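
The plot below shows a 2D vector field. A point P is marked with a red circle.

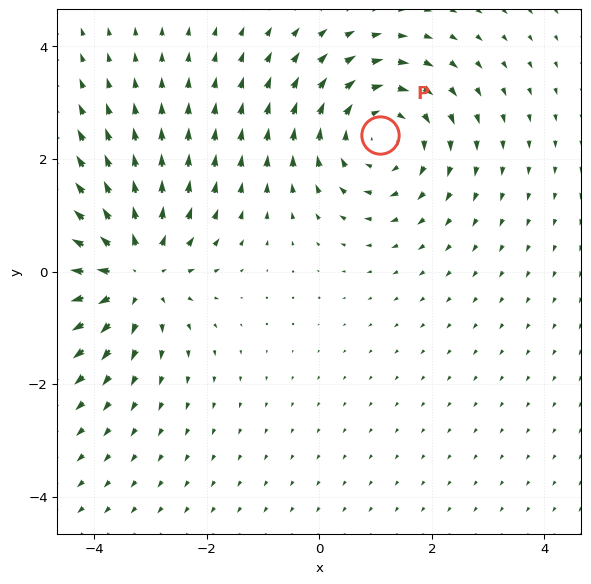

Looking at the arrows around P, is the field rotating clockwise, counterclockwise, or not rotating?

Near P at (1.1, 2.4) the arrows circulate clockwise. The curl (z-component) there is about -3; negative curl means clockwise rotation.

clockwise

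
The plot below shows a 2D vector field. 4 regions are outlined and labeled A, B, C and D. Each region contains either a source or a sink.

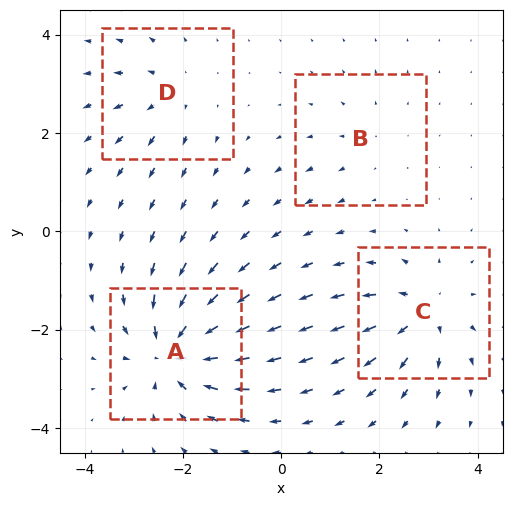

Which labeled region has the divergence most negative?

Divergence at each region's feature centre — A: about -8, B: about +2, C: about +6, D: about +4. Region A is most negative.

A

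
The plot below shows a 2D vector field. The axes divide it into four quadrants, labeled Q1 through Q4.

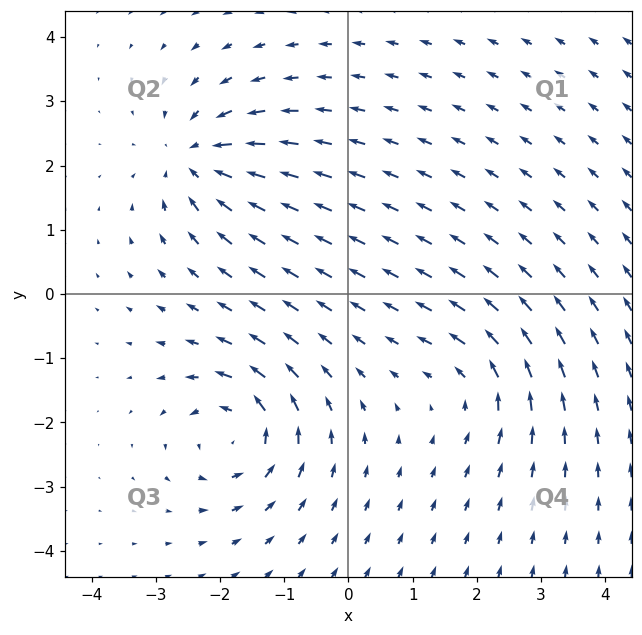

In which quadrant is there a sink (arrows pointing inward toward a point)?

The sink sits at approximately (-2.4, 2.1), which lies in quadrant Q2. The divergence there is about -6, negative as expected for a sink.

Q2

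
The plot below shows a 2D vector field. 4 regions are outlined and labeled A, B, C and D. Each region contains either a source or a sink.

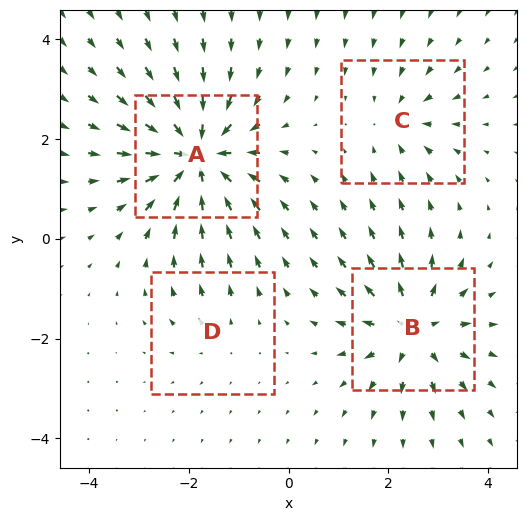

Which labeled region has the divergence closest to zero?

D

Divergence at each region's feature centre — A: about -8, B: about +6, C: about -4, D: about +2. Region D is closest to zero.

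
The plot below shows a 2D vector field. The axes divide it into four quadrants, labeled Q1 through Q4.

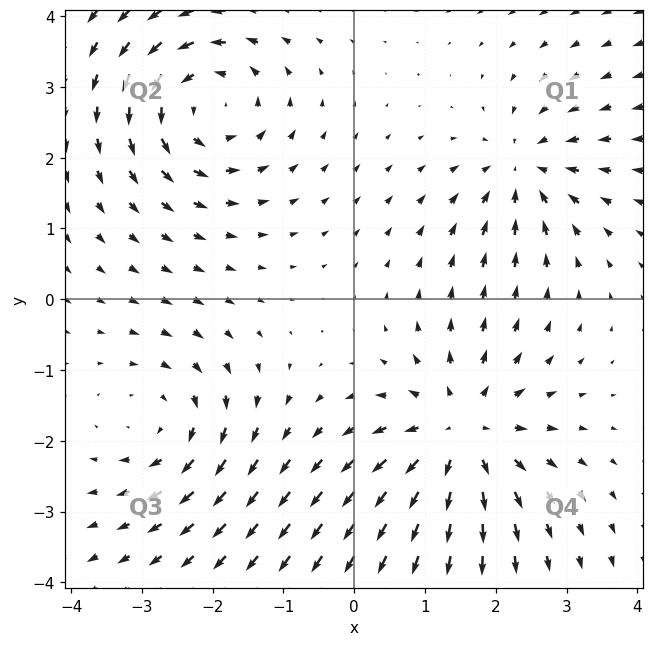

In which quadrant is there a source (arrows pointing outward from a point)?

Q4

The source sits at approximately (1.5, -1.9), which lies in quadrant Q4. The divergence there is about +4, positive as expected for a source.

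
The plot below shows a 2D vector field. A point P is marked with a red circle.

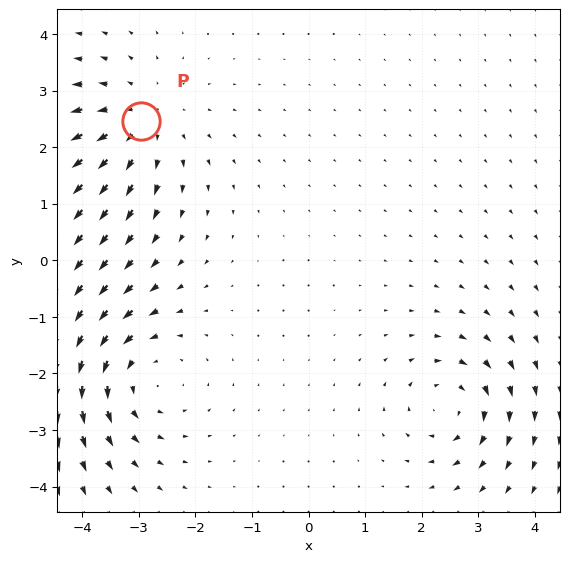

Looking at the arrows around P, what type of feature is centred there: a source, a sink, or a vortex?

source

At P (-3.0, 2.5) the arrows spread outward. Divergence about +3, curl ≈0 — positive divergence with near-zero curl is a source.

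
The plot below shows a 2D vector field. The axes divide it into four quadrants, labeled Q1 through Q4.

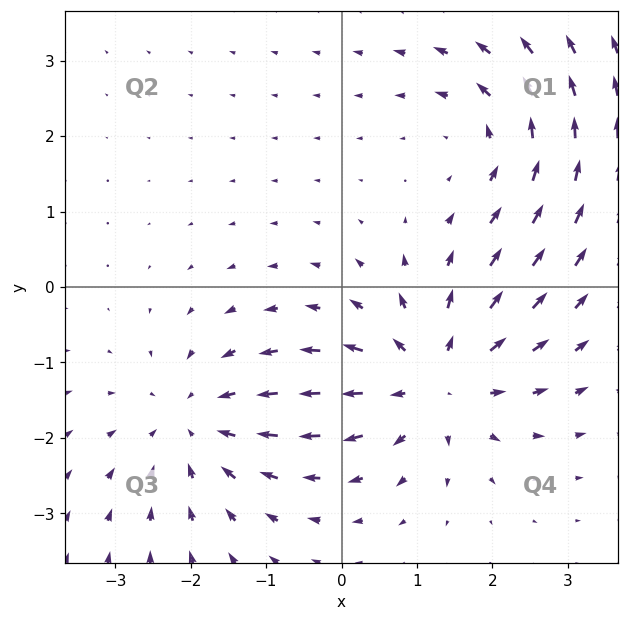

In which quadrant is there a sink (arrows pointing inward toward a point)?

Q3

The sink sits at approximately (-1.9, -1.8), which lies in quadrant Q3. The divergence there is about -3, negative as expected for a sink.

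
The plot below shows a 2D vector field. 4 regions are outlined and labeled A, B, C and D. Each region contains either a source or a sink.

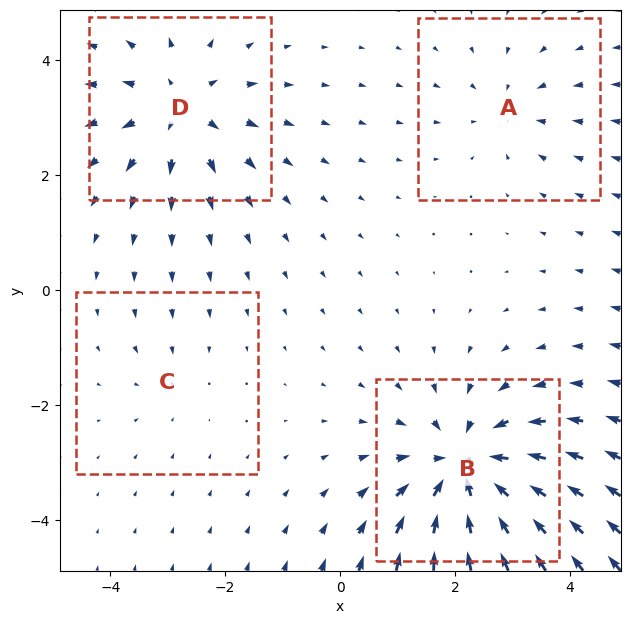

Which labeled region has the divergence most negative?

Divergence at each region's feature centre — A: about -3, B: about -7, C: about -2, D: about +5. Region B is most negative.

B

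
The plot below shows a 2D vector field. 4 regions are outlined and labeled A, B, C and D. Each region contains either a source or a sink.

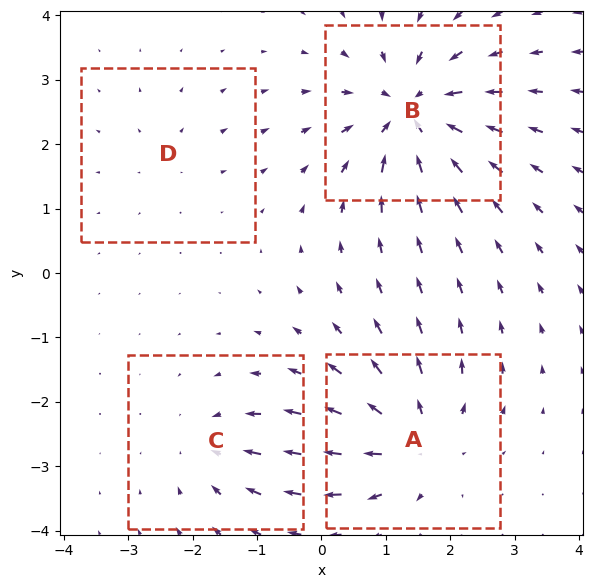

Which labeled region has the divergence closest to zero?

D

Divergence at each region's feature centre — A: about +6, B: about -7, C: about -4, D: about +2. Region D is closest to zero.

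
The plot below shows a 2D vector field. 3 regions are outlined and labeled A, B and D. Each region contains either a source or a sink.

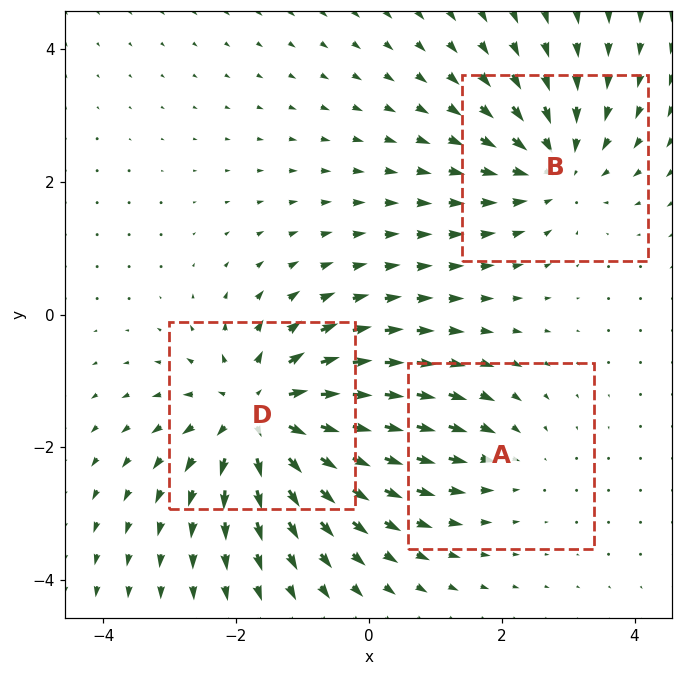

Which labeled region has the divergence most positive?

Divergence at each region's feature centre — A: about -2, B: about -3, D: about +5. Region D is most positive.

D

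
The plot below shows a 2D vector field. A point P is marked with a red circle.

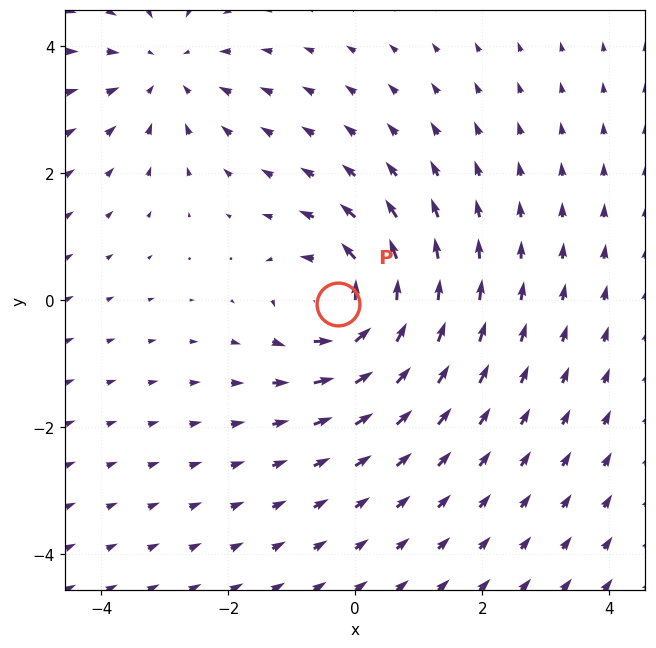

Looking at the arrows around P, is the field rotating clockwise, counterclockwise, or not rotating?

Near P at (-0.3, -0.1) the arrows circulate counterclockwise. The curl (z-component) there is about +6; positive curl means counterclockwise rotation.

counterclockwise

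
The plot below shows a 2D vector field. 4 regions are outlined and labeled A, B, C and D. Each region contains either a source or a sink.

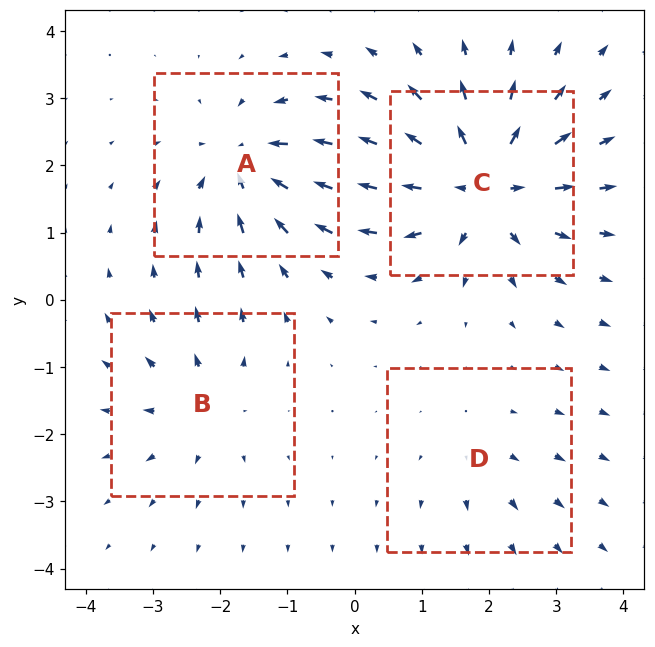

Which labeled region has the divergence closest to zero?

D

Divergence at each region's feature centre — A: about -6, B: about +4, C: about +8, D: about +2. Region D is closest to zero.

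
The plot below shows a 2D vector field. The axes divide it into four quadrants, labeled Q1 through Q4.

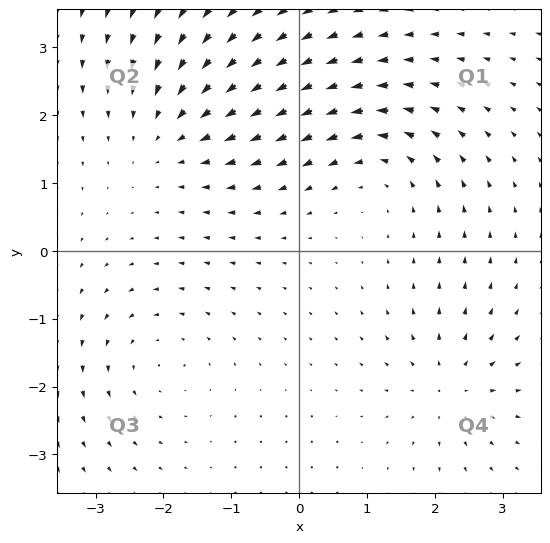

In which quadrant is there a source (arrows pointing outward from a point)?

Q4

The source sits at approximately (2.2, -2.0), which lies in quadrant Q4. The divergence there is about +4, positive as expected for a source.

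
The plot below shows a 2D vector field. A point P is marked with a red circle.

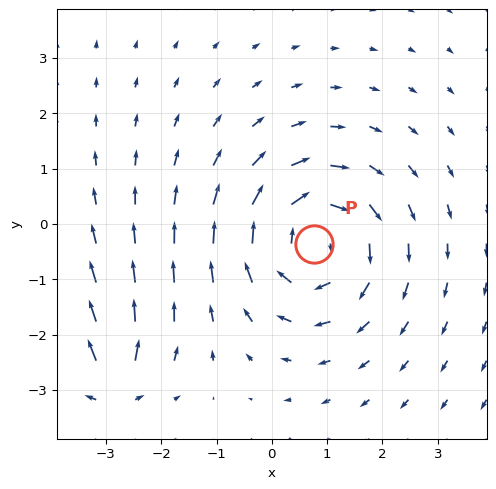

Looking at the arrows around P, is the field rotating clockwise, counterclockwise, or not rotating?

clockwise

Near P at (0.8, -0.4) the arrows circulate clockwise. The curl (z-component) there is about -4; negative curl means clockwise rotation.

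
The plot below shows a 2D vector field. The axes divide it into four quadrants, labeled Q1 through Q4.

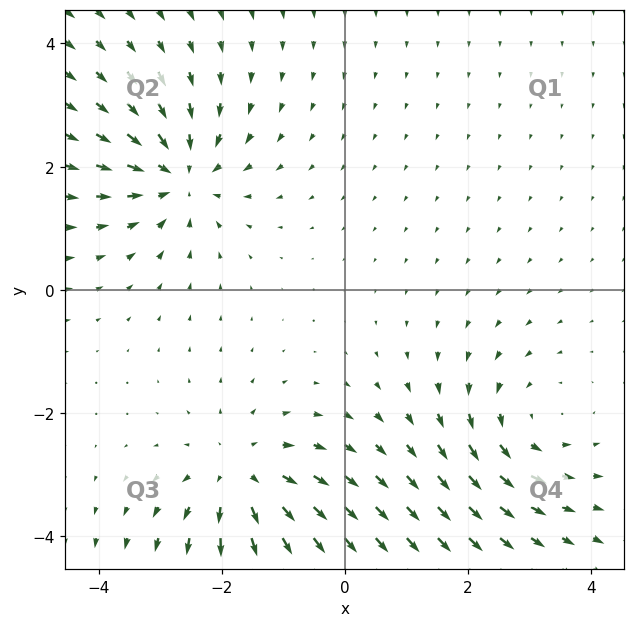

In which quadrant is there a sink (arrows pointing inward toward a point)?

Q2

The sink sits at approximately (-2.7, 1.8), which lies in quadrant Q2. The divergence there is about -4, negative as expected for a sink.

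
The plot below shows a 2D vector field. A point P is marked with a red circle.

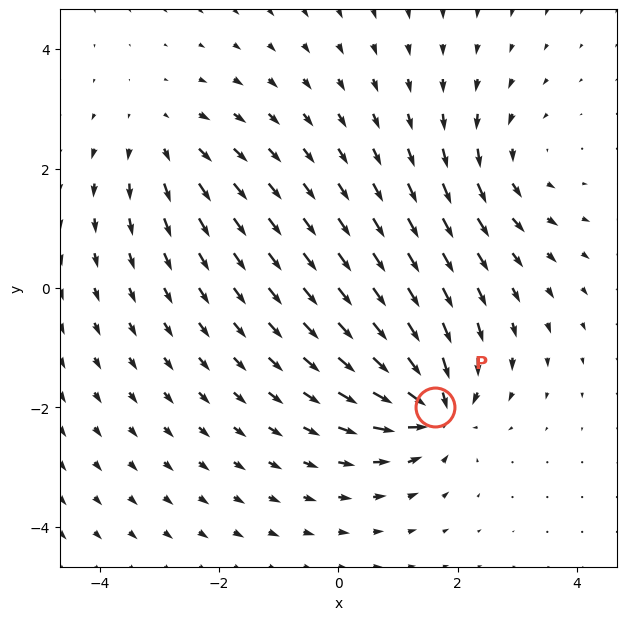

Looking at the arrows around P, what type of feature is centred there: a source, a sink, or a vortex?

At P (1.6, -2.0) the arrows converge inward. Divergence about -7, curl ≈0 — negative divergence with near-zero curl is a sink.

sink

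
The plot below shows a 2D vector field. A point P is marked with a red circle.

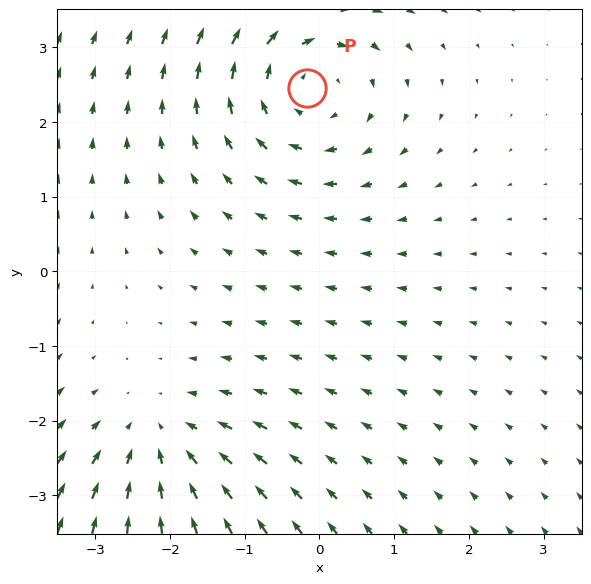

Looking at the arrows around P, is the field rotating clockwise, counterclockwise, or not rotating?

clockwise

Near P at (-0.2, 2.5) the arrows circulate clockwise. The curl (z-component) there is about -3; negative curl means clockwise rotation.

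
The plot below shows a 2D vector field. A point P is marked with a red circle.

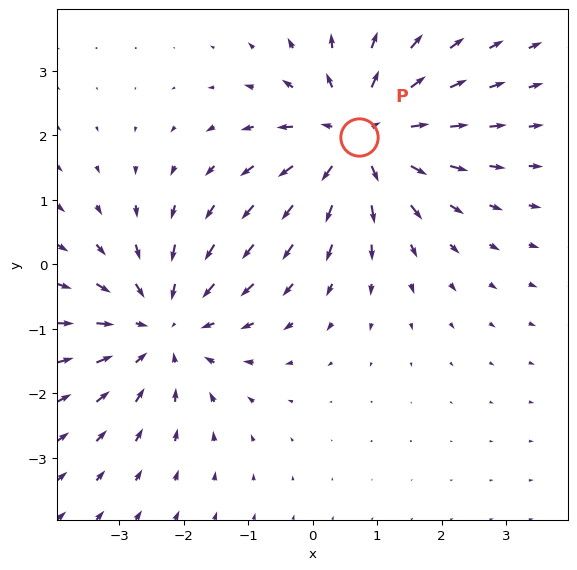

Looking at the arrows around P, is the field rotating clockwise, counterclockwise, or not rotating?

Near P at (0.7, 2.0) the arrows show no circulation. The curl there is ≈0.

not rotating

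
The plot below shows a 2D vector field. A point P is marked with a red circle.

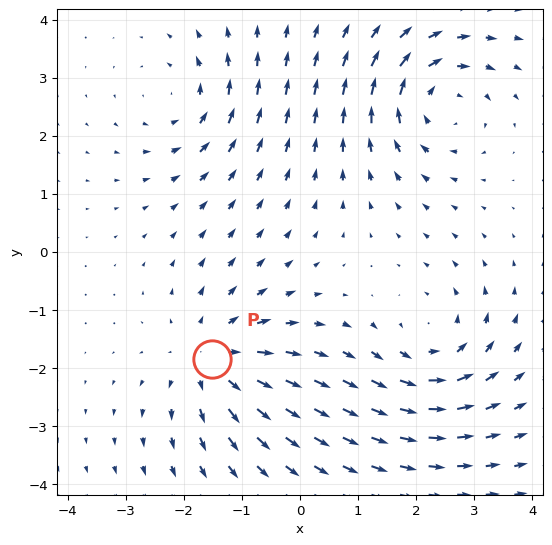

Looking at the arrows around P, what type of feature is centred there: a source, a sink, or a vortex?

At P (-1.5, -1.9) the arrows spread outward. Divergence about +4, curl ≈0 — positive divergence with near-zero curl is a source.

source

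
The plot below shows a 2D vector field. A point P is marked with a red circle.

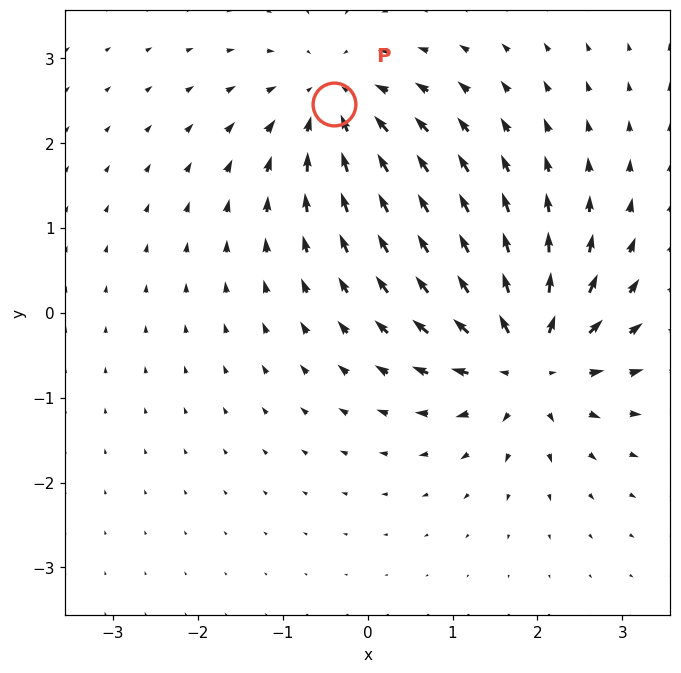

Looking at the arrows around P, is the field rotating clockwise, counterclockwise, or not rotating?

not rotating

Near P at (-0.4, 2.5) the arrows show no circulation. The curl there is ≈0.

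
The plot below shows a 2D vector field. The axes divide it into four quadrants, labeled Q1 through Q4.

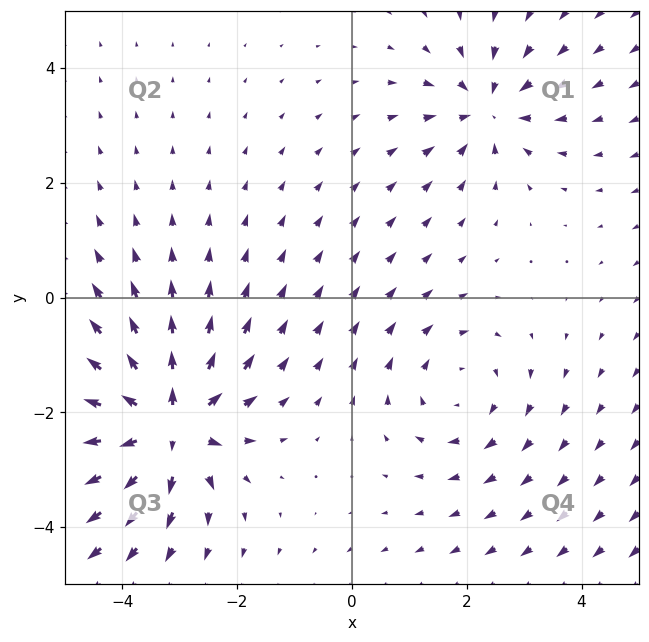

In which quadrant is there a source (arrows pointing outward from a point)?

The source sits at approximately (-3.2, -2.2), which lies in quadrant Q3. The divergence there is about +6, positive as expected for a source.

Q3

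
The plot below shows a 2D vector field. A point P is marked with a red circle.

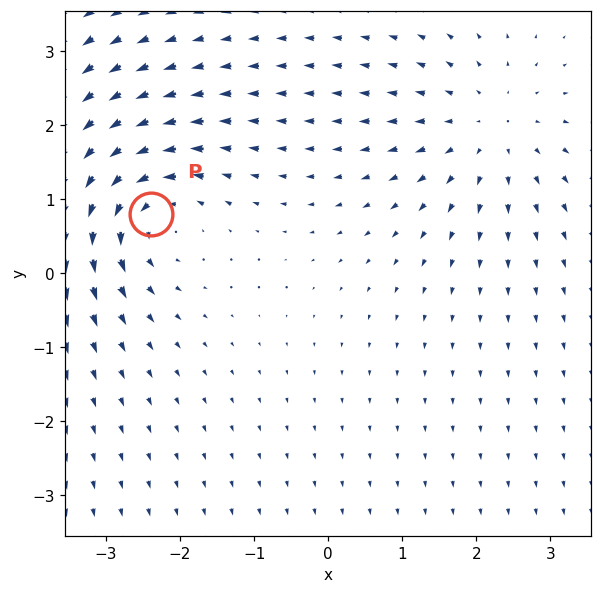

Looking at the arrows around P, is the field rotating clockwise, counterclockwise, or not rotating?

Near P at (-2.4, 0.8) the arrows circulate counterclockwise. The curl (z-component) there is about +5; positive curl means counterclockwise rotation.

counterclockwise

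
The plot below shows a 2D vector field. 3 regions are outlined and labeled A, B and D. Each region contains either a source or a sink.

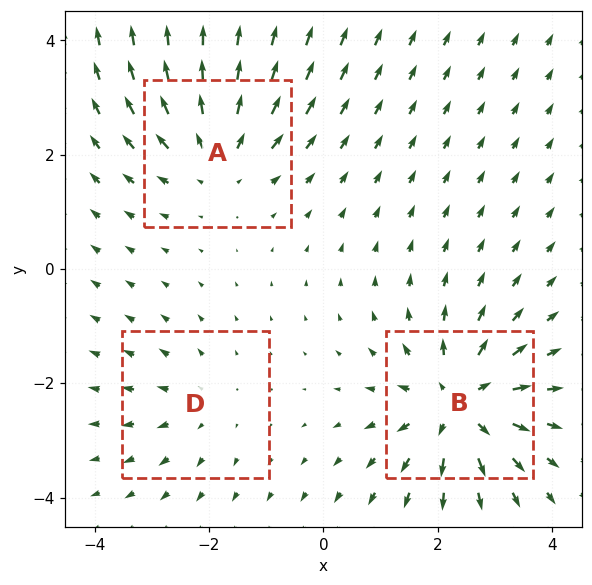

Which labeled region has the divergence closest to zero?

D

Divergence at each region's feature centre — A: about +4, B: about +5, D: about +2. Region D is closest to zero.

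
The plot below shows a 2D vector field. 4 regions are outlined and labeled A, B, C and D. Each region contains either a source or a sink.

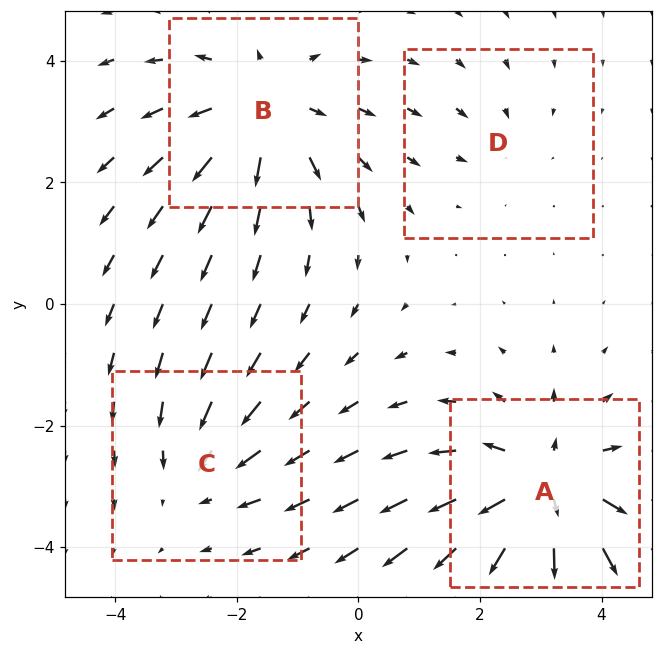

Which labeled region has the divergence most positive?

Divergence at each region's feature centre — A: about +6, B: about +5, C: about -3, D: about -2. Region A is most positive.

A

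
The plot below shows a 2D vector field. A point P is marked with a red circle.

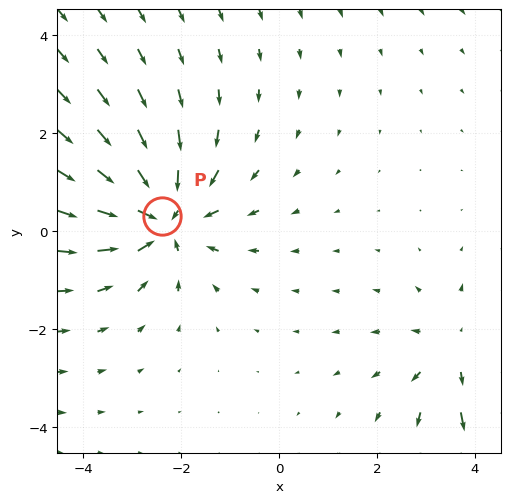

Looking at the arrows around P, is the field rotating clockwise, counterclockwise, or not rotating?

Near P at (-2.4, 0.3) the arrows show no circulation. The curl there is ≈0.

not rotating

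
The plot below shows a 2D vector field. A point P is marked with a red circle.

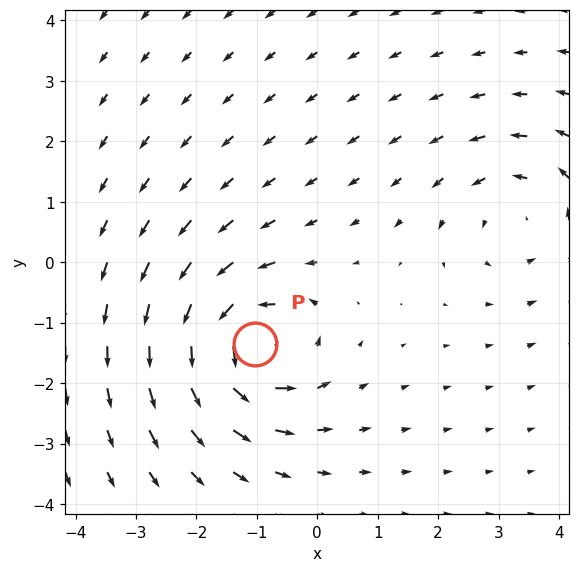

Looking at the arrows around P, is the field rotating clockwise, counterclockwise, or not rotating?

Near P at (-1.0, -1.3) the arrows circulate counterclockwise. The curl (z-component) there is about +5; positive curl means counterclockwise rotation.

counterclockwise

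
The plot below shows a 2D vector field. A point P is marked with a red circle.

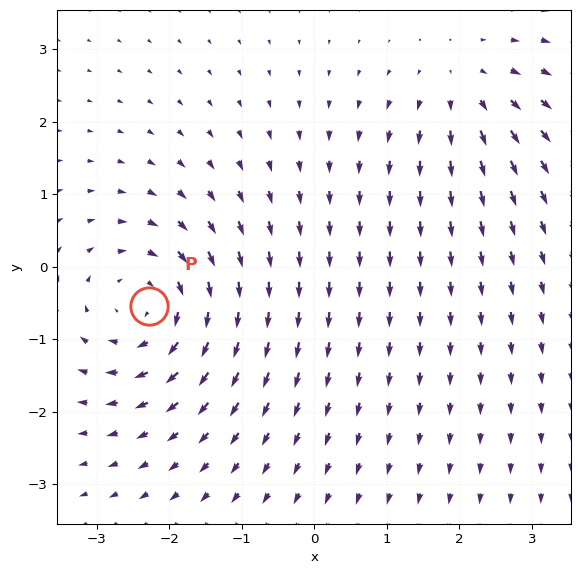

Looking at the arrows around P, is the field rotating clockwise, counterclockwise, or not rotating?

Near P at (-2.3, -0.5) the arrows circulate clockwise. The curl (z-component) there is about -4; negative curl means clockwise rotation.

clockwise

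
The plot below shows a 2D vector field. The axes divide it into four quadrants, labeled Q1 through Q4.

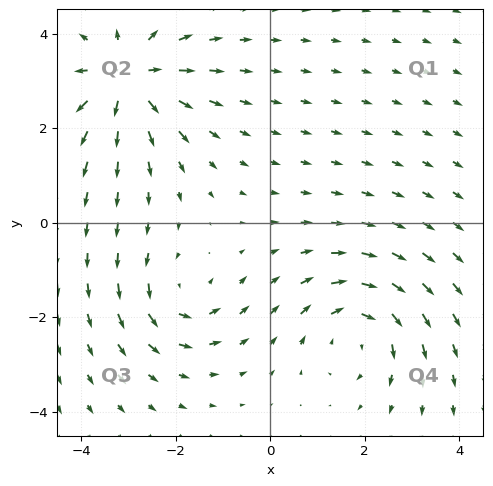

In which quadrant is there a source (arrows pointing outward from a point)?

Q2

The source sits at approximately (-3.0, 3.1), which lies in quadrant Q2. The divergence there is about +6, positive as expected for a source.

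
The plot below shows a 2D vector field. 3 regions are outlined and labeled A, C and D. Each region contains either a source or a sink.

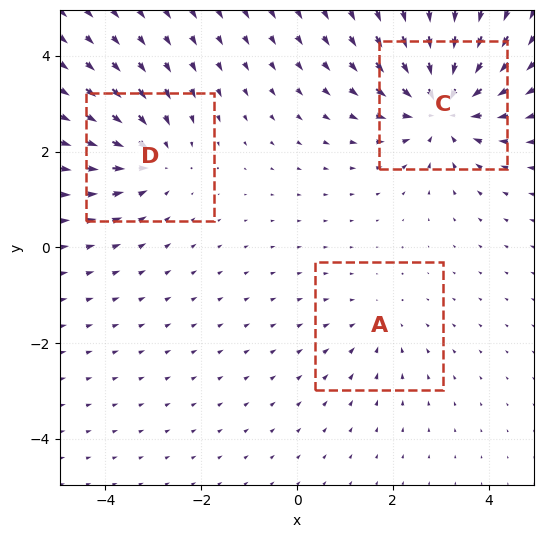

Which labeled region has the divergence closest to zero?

A

Divergence at each region's feature centre — A: about -2, C: about -5, D: about -3. Region A is closest to zero.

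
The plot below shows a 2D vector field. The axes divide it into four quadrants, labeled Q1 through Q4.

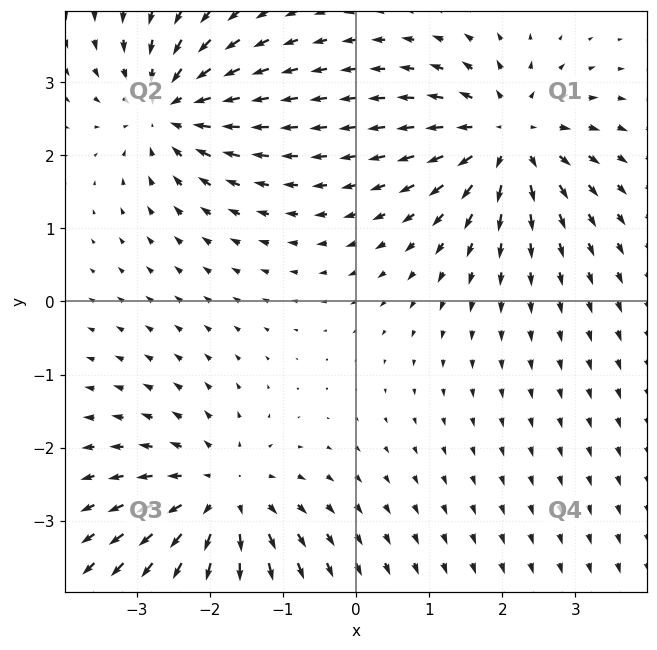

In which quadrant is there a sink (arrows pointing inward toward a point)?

The sink sits at approximately (-2.6, 2.6), which lies in quadrant Q2. The divergence there is about -4, negative as expected for a sink.

Q2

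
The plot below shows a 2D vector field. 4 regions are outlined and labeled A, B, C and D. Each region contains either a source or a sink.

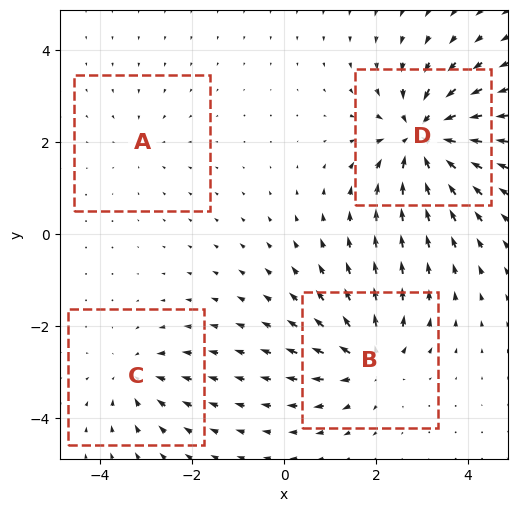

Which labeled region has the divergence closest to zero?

A

Divergence at each region's feature centre — A: about -2, B: about +6, C: about -4, D: about -8. Region A is closest to zero.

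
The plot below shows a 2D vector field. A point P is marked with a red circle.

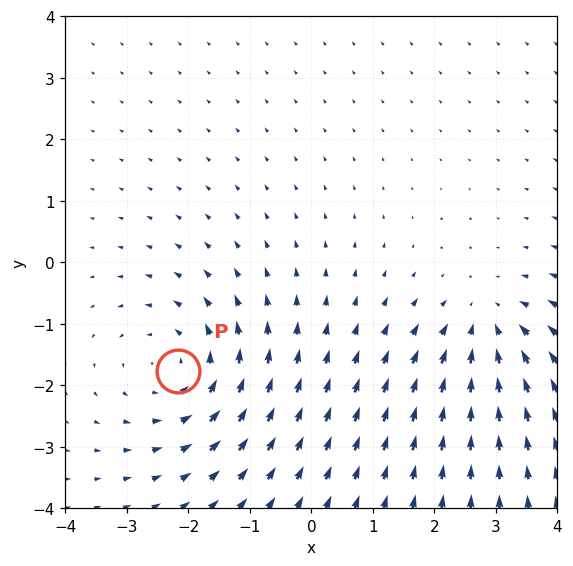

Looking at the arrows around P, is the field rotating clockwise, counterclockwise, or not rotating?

counterclockwise

Near P at (-2.2, -1.8) the arrows circulate counterclockwise. The curl (z-component) there is about +3; positive curl means counterclockwise rotation.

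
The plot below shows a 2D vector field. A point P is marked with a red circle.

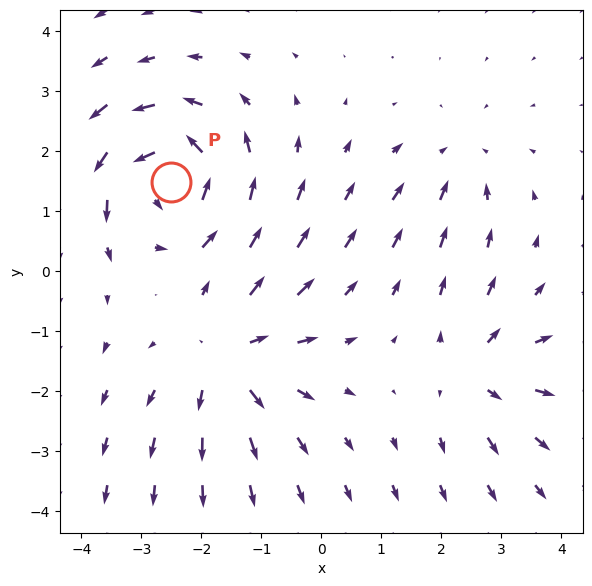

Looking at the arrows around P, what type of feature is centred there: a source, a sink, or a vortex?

At P (-2.5, 1.5) the arrows circulate counterclockwise. Divergence ≈0, curl about +7 — near-zero divergence with nonzero curl is a vortex.

vortex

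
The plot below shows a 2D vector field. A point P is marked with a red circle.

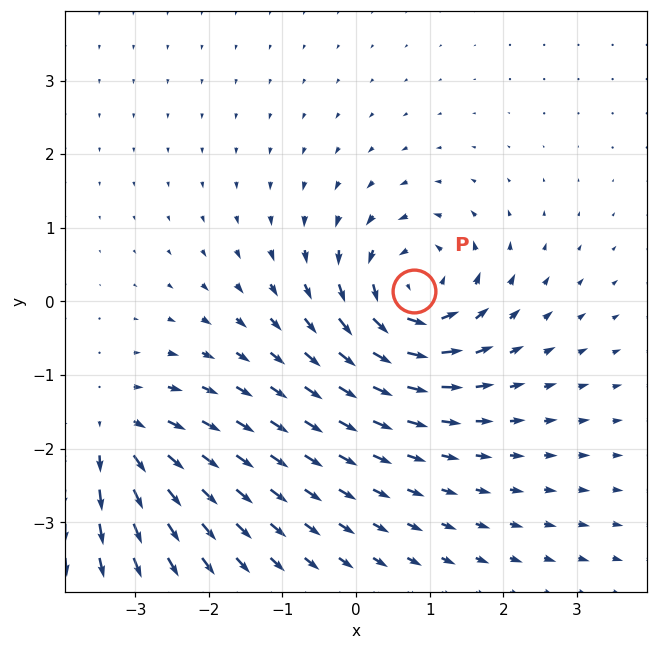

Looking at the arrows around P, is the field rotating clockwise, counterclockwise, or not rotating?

counterclockwise

Near P at (0.8, 0.1) the arrows circulate counterclockwise. The curl (z-component) there is about +6; positive curl means counterclockwise rotation.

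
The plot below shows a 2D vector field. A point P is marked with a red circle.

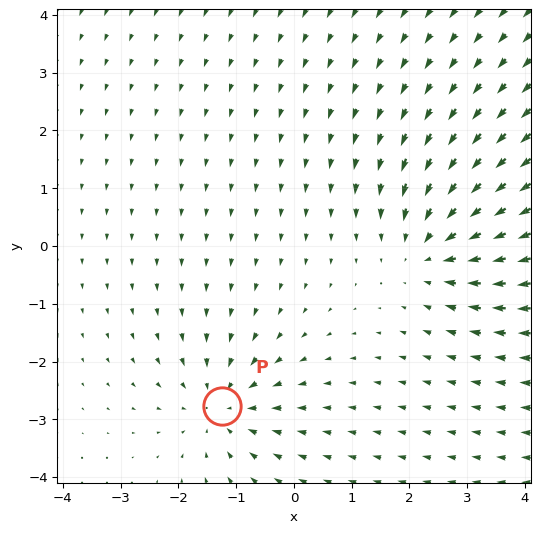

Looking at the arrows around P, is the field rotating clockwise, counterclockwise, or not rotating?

not rotating

Near P at (-1.2, -2.8) the arrows show no circulation. The curl there is ≈0.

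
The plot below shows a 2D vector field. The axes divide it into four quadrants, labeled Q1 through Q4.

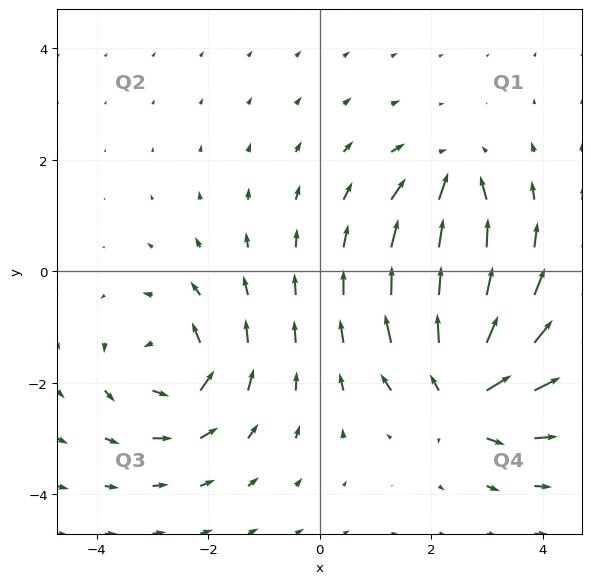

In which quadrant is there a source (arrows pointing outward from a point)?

The source sits at approximately (2.6, -2.2), which lies in quadrant Q4. The divergence there is about +5, positive as expected for a source.

Q4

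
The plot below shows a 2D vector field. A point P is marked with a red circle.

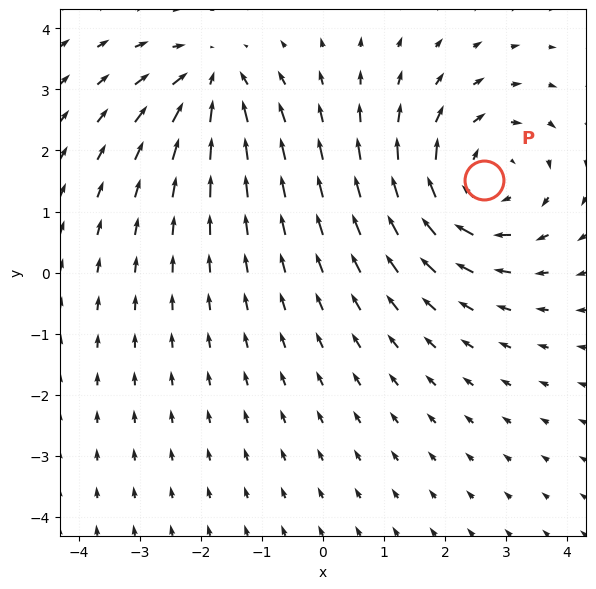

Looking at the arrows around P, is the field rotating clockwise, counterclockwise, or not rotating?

clockwise

Near P at (2.6, 1.5) the arrows circulate clockwise. The curl (z-component) there is about -4; negative curl means clockwise rotation.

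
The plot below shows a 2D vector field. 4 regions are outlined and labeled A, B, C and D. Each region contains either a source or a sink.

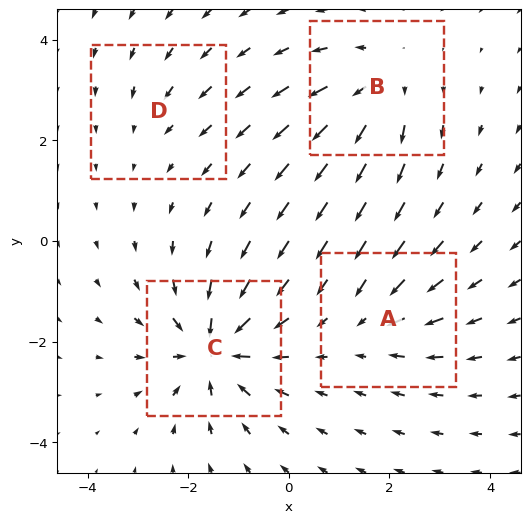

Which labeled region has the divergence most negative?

C

Divergence at each region's feature centre — A: about -3, B: about +5, C: about -8, D: about -2. Region C is most negative.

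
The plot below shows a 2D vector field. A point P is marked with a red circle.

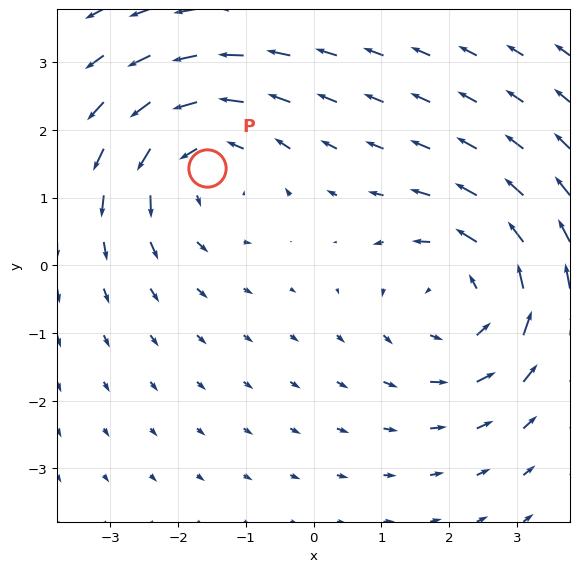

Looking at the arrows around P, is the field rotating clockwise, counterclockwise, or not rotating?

Near P at (-1.6, 1.4) the arrows circulate counterclockwise. The curl (z-component) there is about +4; positive curl means counterclockwise rotation.

counterclockwise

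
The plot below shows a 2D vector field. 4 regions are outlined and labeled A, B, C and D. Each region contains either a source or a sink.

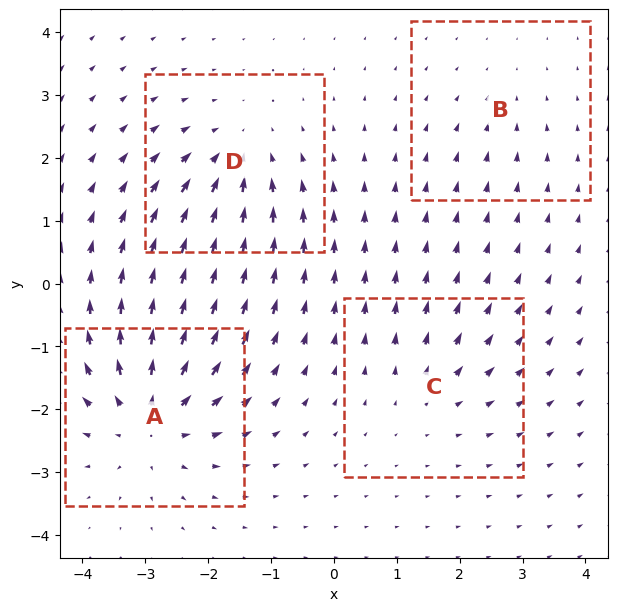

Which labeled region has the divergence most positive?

Divergence at each region's feature centre — A: about +7, B: about -2, C: about +3, D: about -5. Region A is most positive.

A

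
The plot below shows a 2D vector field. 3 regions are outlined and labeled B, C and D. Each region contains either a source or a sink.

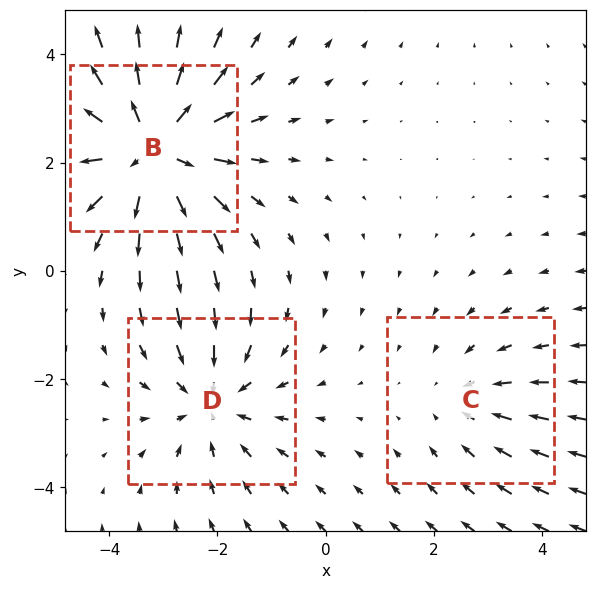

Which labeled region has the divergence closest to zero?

C

Divergence at each region's feature centre — B: about +5, C: about -2, D: about -3. Region C is closest to zero.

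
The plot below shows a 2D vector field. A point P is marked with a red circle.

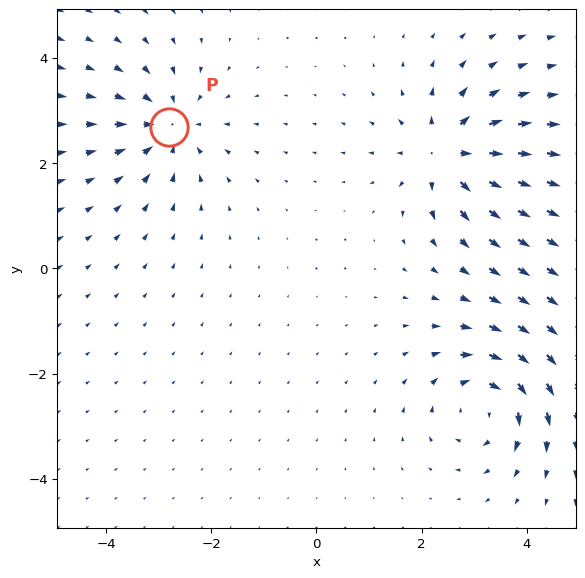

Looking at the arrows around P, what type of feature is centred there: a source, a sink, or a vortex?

At P (-2.8, 2.7) the arrows converge inward. Divergence about -4, curl ≈0 — negative divergence with near-zero curl is a sink.

sink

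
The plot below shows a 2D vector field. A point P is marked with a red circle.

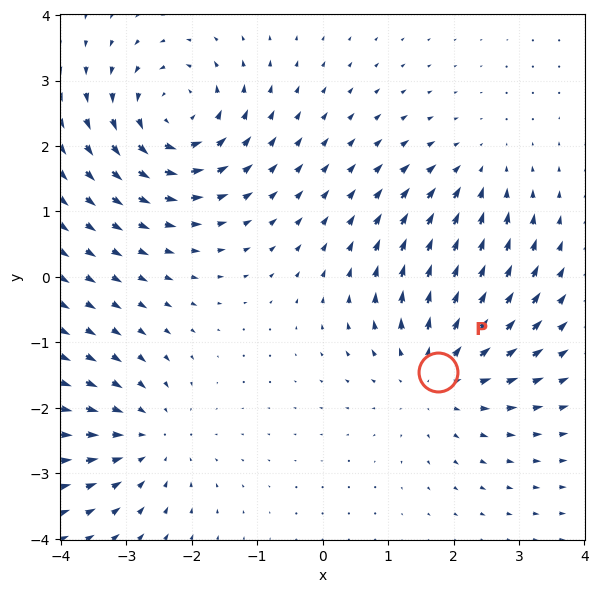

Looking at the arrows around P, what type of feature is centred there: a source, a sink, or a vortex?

At P (1.8, -1.4) the arrows spread outward. Divergence about +3, curl ≈0 — positive divergence with near-zero curl is a source.

source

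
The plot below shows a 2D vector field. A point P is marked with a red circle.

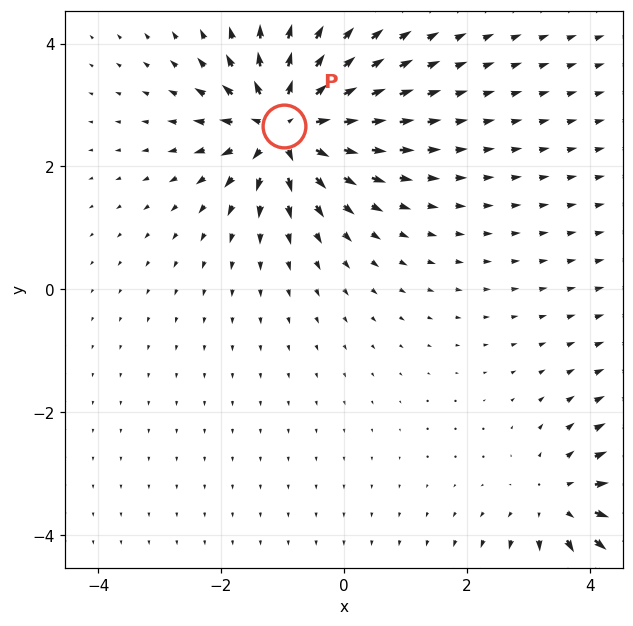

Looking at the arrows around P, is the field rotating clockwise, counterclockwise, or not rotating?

not rotating

Near P at (-1.0, 2.7) the arrows show no circulation. The curl there is ≈0.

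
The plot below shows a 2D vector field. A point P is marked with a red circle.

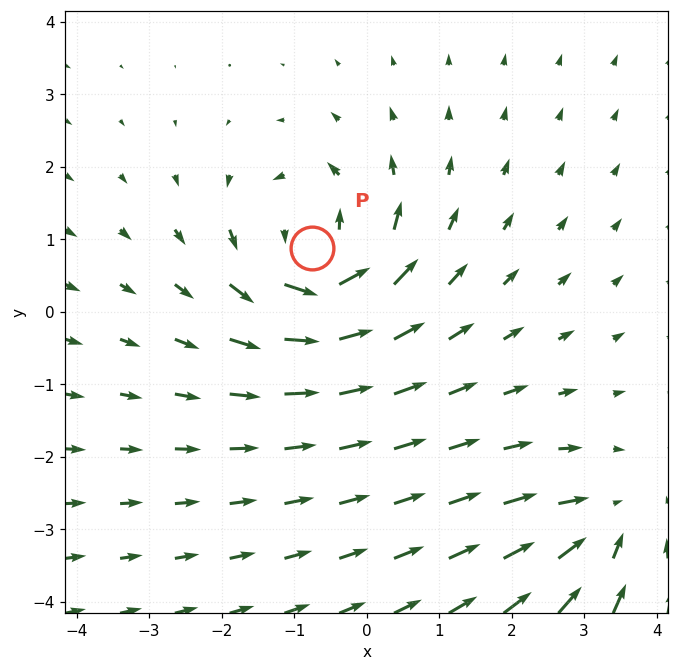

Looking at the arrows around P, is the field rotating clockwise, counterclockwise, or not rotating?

counterclockwise

Near P at (-0.8, 0.9) the arrows circulate counterclockwise. The curl (z-component) there is about +6; positive curl means counterclockwise rotation.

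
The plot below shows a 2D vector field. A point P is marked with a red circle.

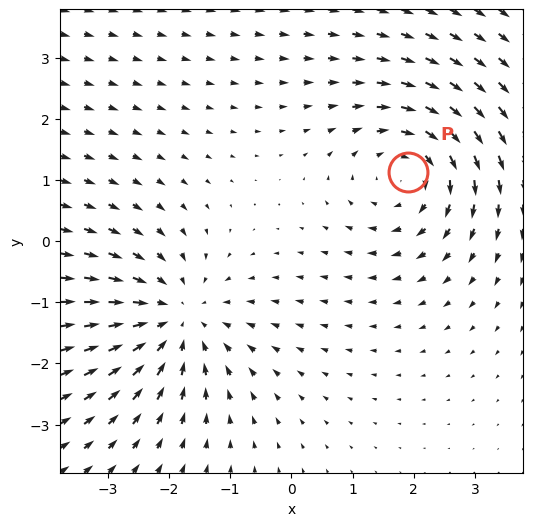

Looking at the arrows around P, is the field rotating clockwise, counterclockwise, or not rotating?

clockwise

Near P at (1.9, 1.1) the arrows circulate clockwise. The curl (z-component) there is about -4; negative curl means clockwise rotation.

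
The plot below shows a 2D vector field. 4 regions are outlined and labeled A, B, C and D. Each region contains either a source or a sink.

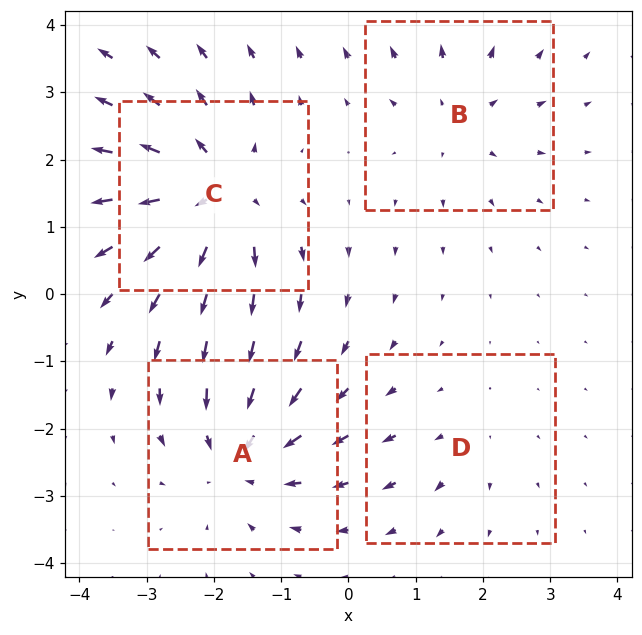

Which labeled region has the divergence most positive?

Divergence at each region's feature centre — A: about -5, B: about +3, C: about +6, D: about +2. Region C is most positive.

C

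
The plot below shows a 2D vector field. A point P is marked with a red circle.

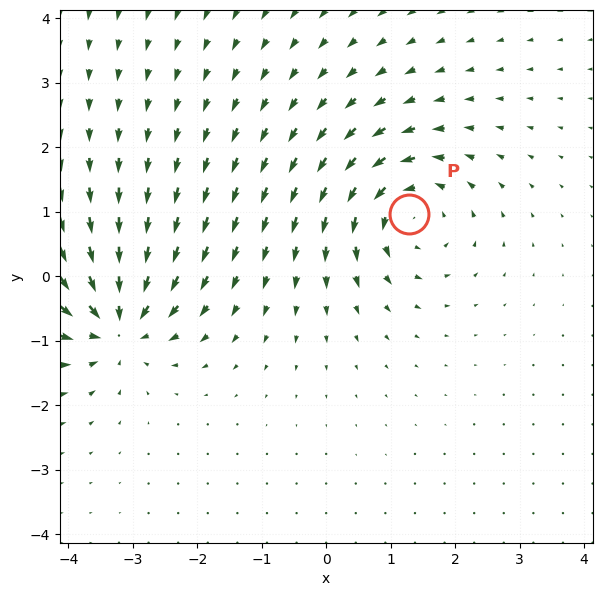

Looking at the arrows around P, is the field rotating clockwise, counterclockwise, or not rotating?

counterclockwise

Near P at (1.3, 1.0) the arrows circulate counterclockwise. The curl (z-component) there is about +5; positive curl means counterclockwise rotation.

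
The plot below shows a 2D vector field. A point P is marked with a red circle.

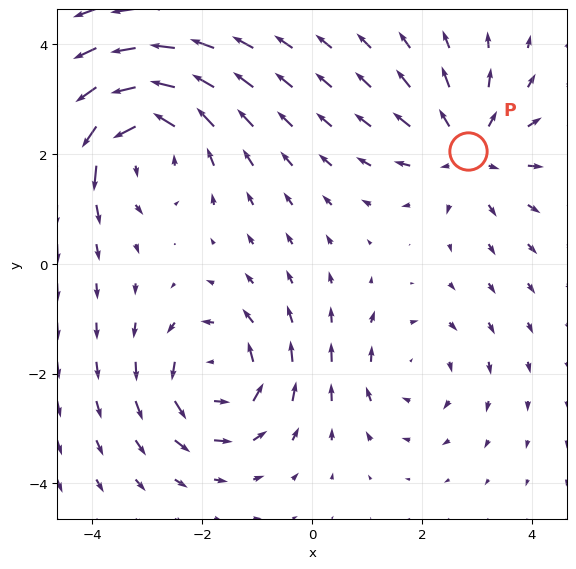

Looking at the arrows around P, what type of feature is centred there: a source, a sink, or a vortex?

source

At P (2.8, 2.1) the arrows spread outward. Divergence about +3, curl ≈0 — positive divergence with near-zero curl is a source.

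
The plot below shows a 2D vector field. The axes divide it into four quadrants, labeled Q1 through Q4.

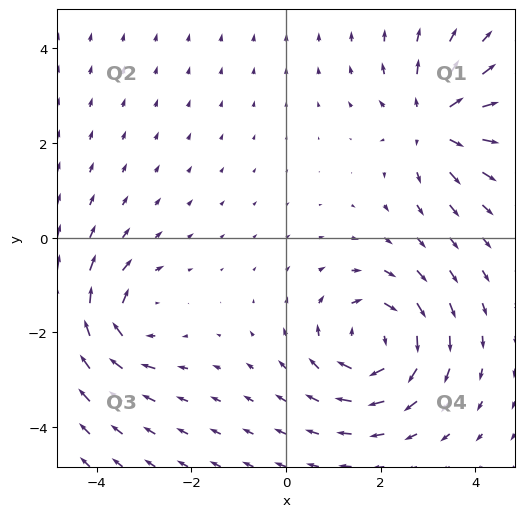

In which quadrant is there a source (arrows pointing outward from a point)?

Q1

The source sits at approximately (3.1, 2.4), which lies in quadrant Q1. The divergence there is about +4, positive as expected for a source.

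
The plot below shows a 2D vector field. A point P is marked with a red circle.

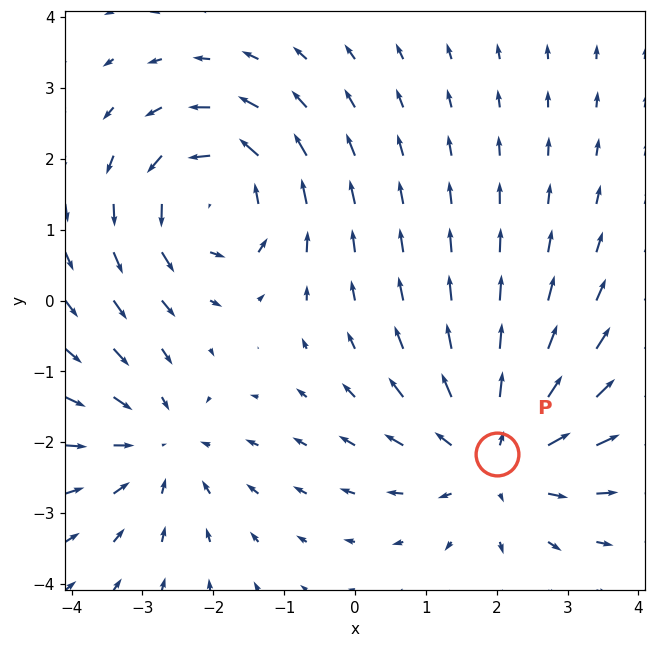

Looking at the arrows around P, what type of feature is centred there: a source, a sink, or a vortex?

source

At P (2.0, -2.2) the arrows spread outward. Divergence about +4, curl ≈0 — positive divergence with near-zero curl is a source.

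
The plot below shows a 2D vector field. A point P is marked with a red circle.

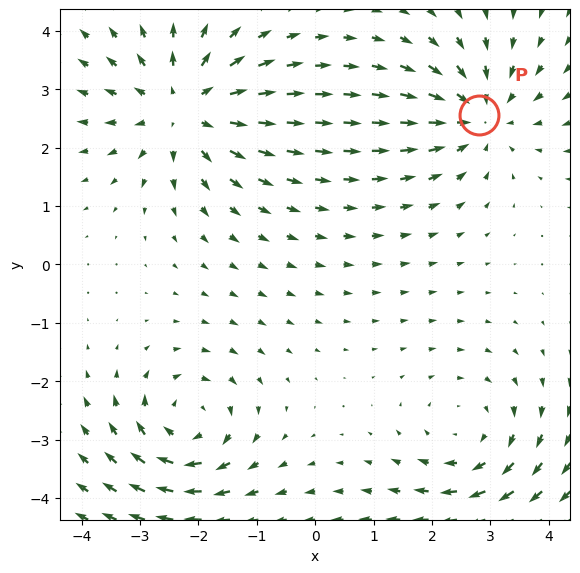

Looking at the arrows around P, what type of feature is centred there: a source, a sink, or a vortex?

sink

At P (2.8, 2.6) the arrows converge inward. Divergence about -4, curl ≈0 — negative divergence with near-zero curl is a sink.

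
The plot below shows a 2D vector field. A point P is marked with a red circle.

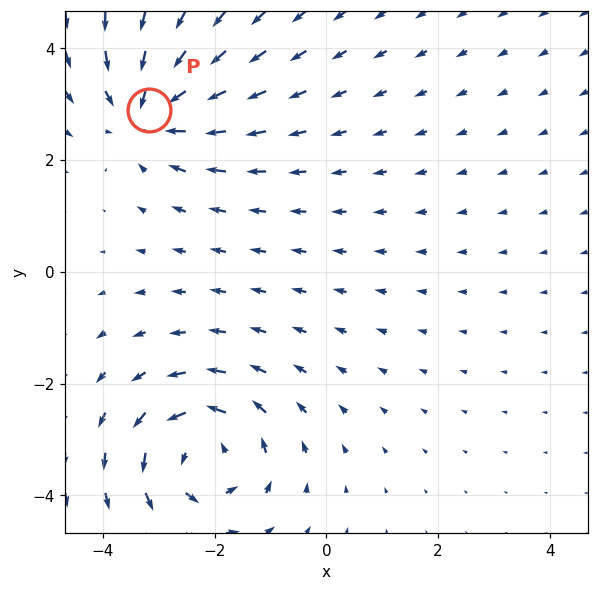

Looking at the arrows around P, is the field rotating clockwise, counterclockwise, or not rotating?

not rotating

Near P at (-3.2, 2.9) the arrows show no circulation. The curl there is ≈0.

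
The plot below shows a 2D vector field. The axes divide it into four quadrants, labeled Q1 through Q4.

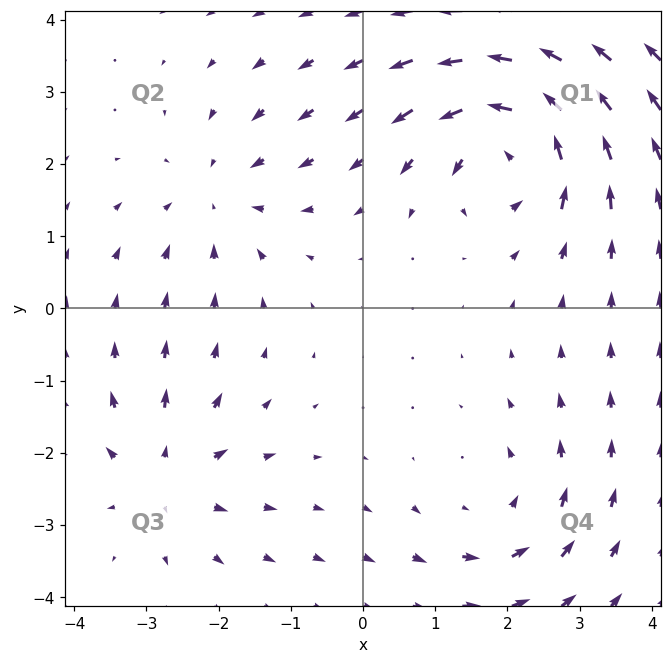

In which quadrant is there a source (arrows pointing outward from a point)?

The source sits at approximately (-2.7, -2.3), which lies in quadrant Q3. The divergence there is about +4, positive as expected for a source.

Q3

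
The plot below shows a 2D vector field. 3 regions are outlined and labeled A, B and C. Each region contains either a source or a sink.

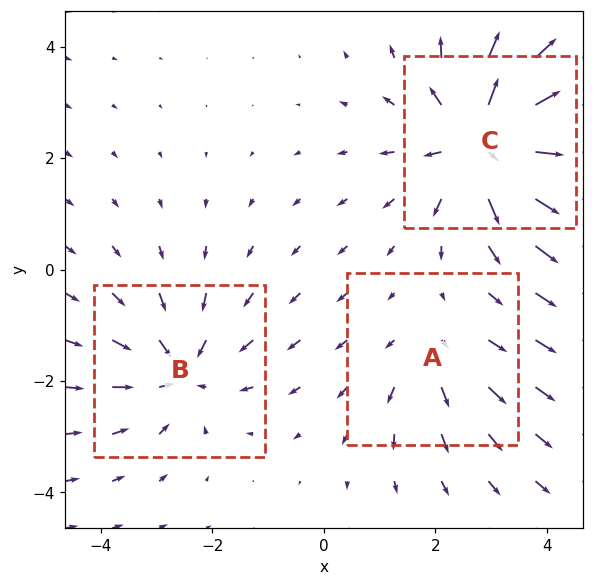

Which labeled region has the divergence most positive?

C

Divergence at each region's feature centre — A: about +2, B: about -3, C: about +5. Region C is most positive.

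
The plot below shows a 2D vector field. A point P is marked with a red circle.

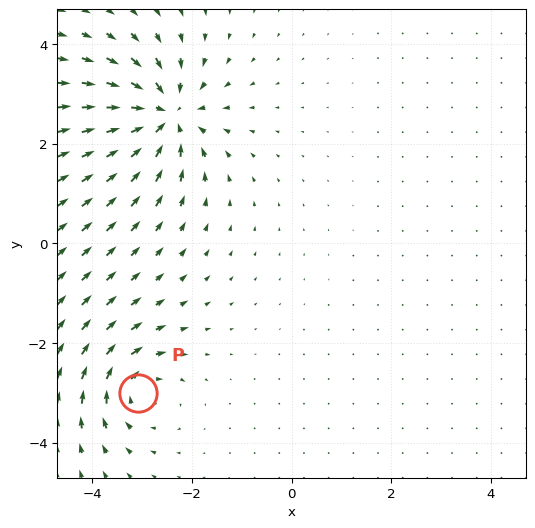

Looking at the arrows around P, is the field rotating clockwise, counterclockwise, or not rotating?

Near P at (-3.1, -3.0) the arrows circulate clockwise. The curl (z-component) there is about -4; negative curl means clockwise rotation.

clockwise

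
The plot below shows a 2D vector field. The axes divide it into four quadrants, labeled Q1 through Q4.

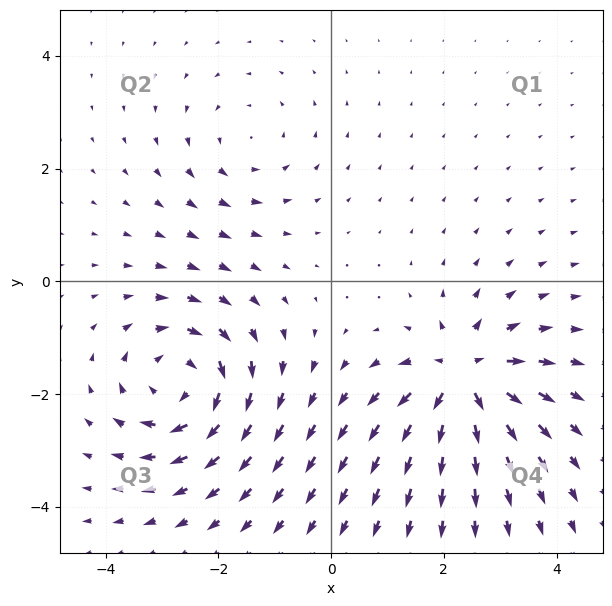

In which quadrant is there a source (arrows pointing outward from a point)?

The source sits at approximately (2.4, -1.7), which lies in quadrant Q4. The divergence there is about +6, positive as expected for a source.

Q4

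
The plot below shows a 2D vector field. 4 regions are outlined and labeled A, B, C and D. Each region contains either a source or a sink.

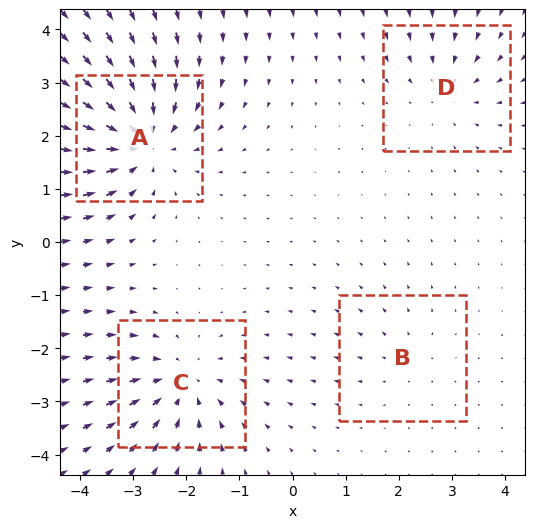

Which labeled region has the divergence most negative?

A

Divergence at each region's feature centre — A: about -7, B: about +2, C: about -5, D: about -3. Region A is most negative.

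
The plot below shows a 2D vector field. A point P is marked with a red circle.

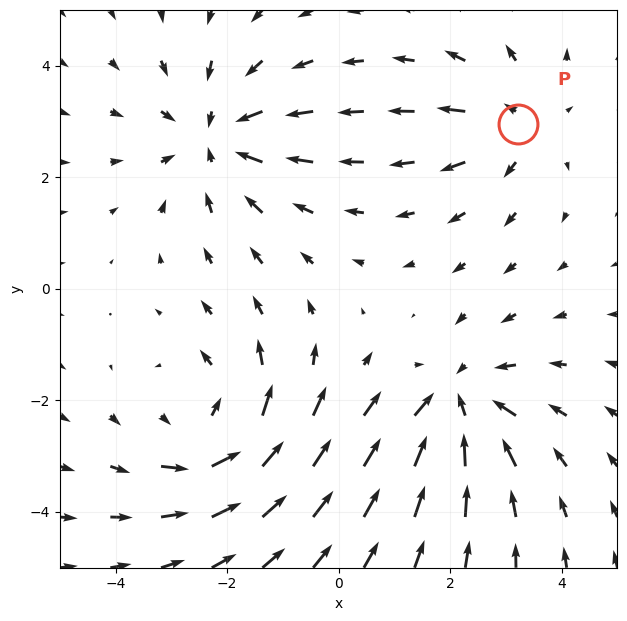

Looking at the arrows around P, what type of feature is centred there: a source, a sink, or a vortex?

At P (3.2, 3.0) the arrows spread outward. Divergence about +4, curl ≈0 — positive divergence with near-zero curl is a source.

source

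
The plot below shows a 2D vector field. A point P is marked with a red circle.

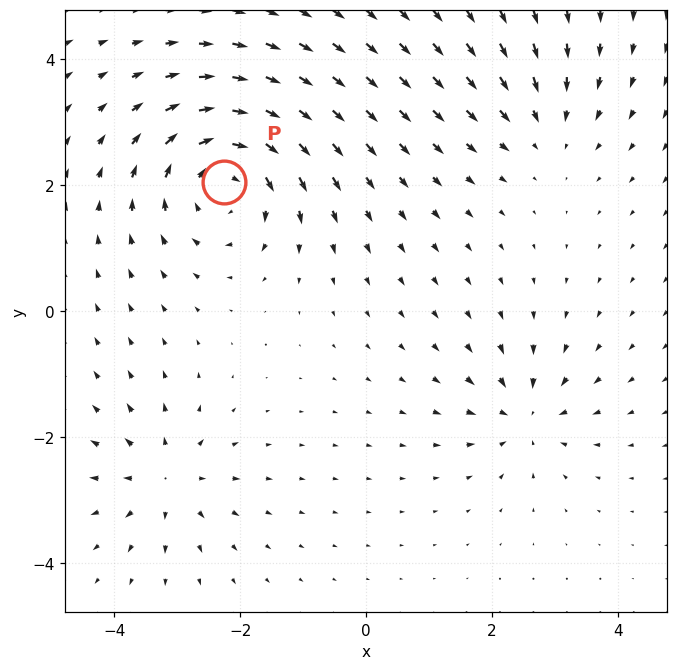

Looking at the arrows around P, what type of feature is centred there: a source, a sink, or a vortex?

At P (-2.3, 2.1) the arrows circulate clockwise. Divergence ≈0, curl about -5 — near-zero divergence with nonzero curl is a vortex.

vortex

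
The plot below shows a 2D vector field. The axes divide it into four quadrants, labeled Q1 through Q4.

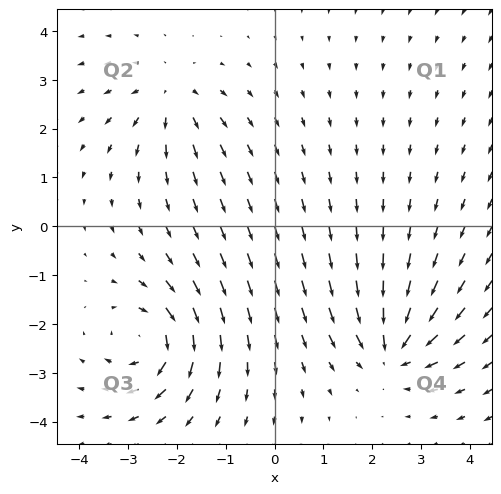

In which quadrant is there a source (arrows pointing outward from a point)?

The source sits at approximately (-2.1, 2.7), which lies in quadrant Q2. The divergence there is about +3, positive as expected for a source.

Q2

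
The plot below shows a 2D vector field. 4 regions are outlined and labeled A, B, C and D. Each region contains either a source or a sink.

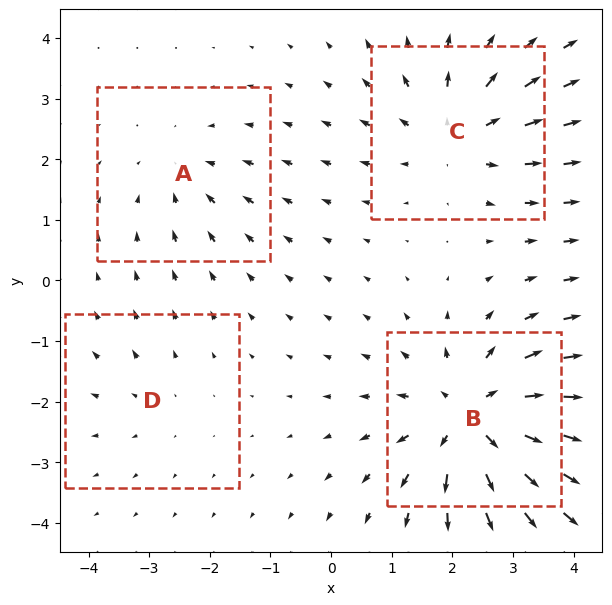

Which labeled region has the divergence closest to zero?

Divergence at each region's feature centre — A: about -3, B: about +7, C: about +5, D: about +2. Region D is closest to zero.

D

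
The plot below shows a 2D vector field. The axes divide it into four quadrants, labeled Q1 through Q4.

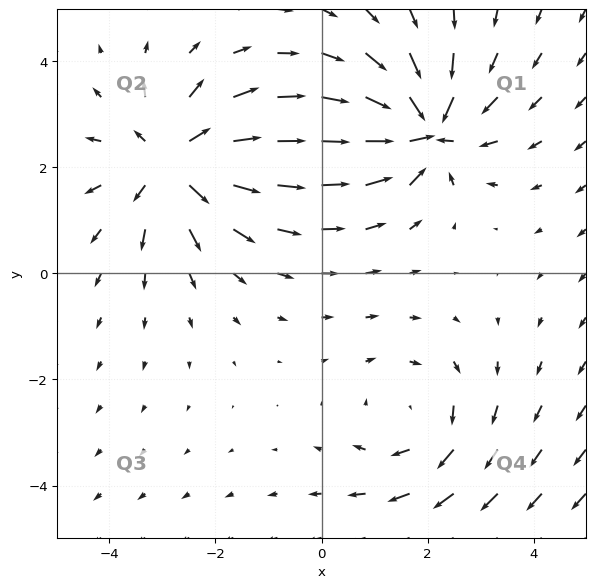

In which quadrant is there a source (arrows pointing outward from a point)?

Q2

The source sits at approximately (-2.8, 2.1), which lies in quadrant Q2. The divergence there is about +5, positive as expected for a source.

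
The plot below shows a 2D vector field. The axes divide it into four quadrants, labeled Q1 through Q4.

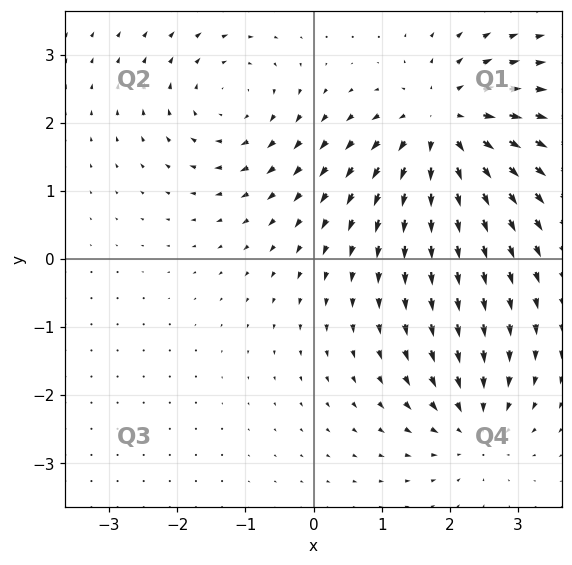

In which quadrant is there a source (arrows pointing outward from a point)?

Q1

The source sits at approximately (1.9, 1.9), which lies in quadrant Q1. The divergence there is about +5, positive as expected for a source.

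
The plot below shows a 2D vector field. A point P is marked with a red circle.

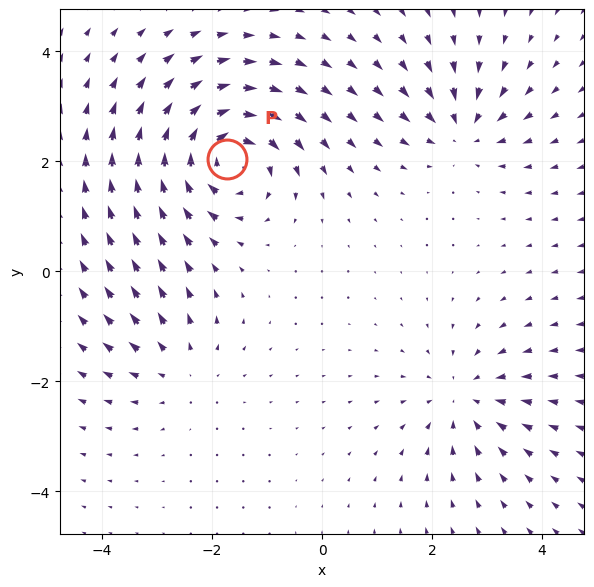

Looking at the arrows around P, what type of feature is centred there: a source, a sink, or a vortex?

At P (-1.7, 2.0) the arrows circulate clockwise. Divergence ≈0, curl about -6 — near-zero divergence with nonzero curl is a vortex.

vortex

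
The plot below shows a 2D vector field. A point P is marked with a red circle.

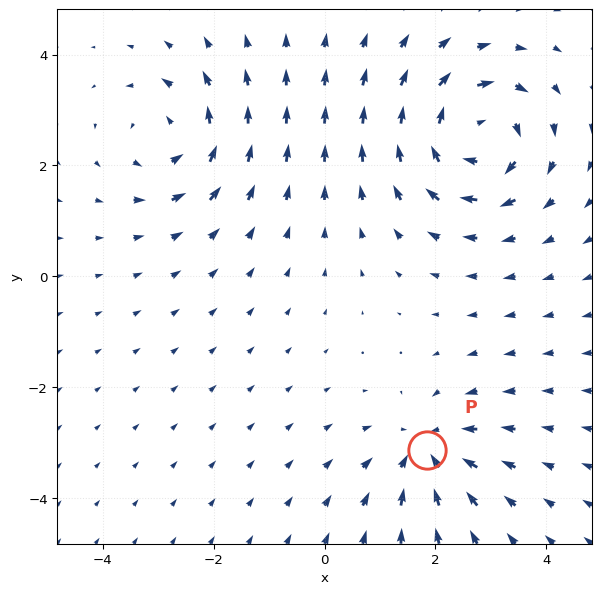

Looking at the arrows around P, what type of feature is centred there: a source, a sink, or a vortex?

sink

At P (1.8, -3.1) the arrows converge inward. Divergence about -4, curl ≈0 — negative divergence with near-zero curl is a sink.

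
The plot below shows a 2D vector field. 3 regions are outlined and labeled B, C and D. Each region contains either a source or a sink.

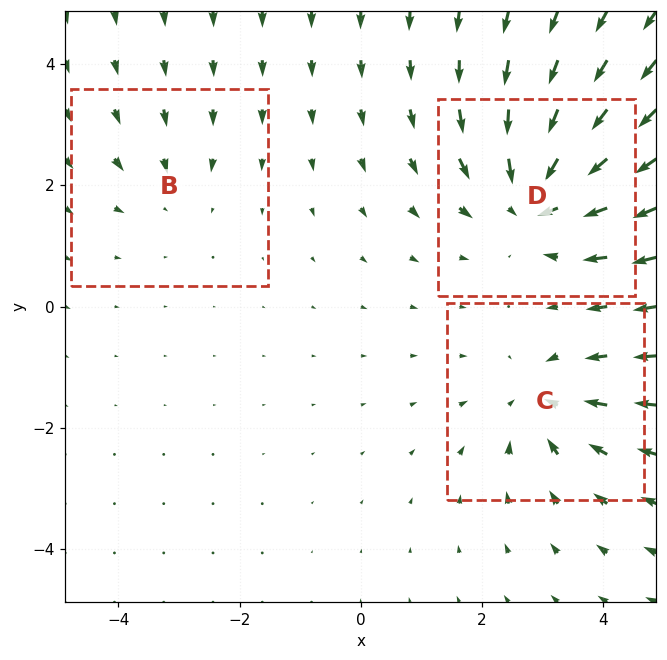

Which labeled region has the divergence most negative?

D

Divergence at each region's feature centre — B: about -2, C: about -3, D: about -5. Region D is most negative.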